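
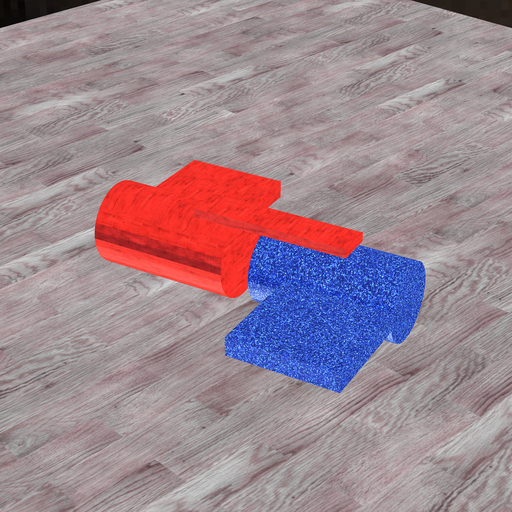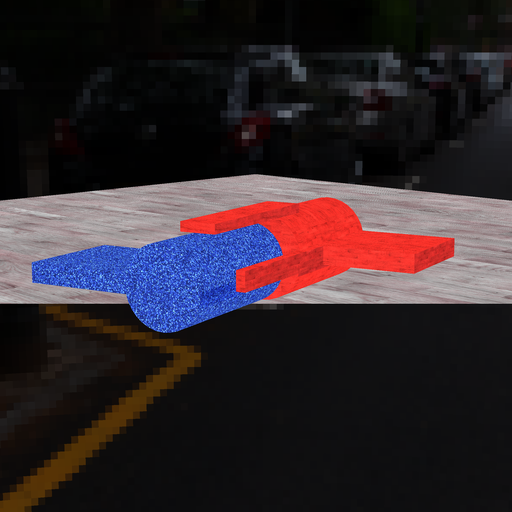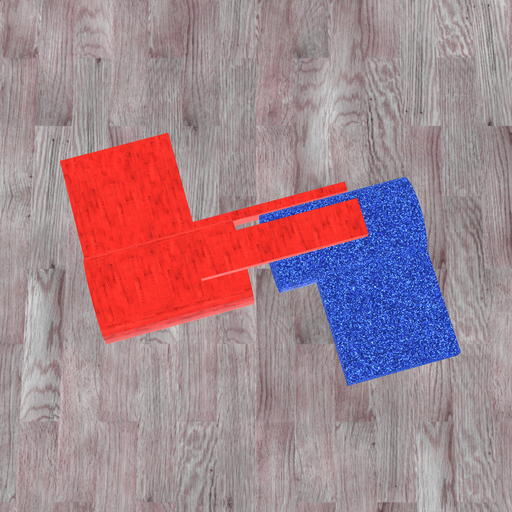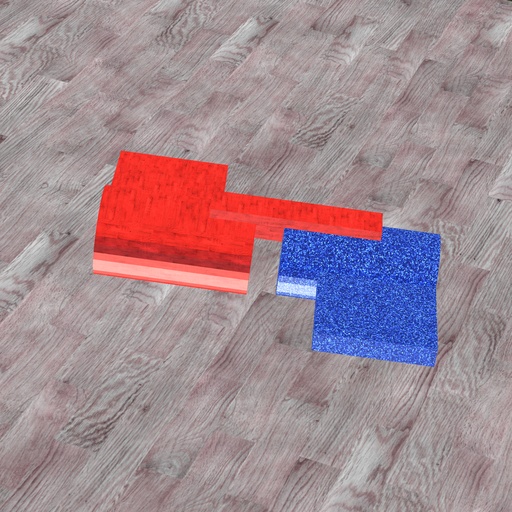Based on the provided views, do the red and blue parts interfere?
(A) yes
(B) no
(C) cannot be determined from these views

(B) no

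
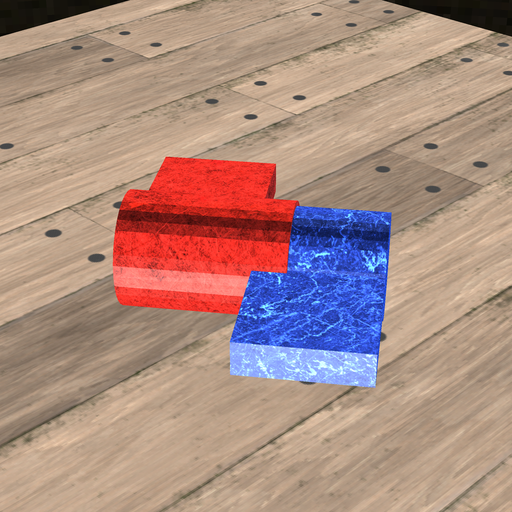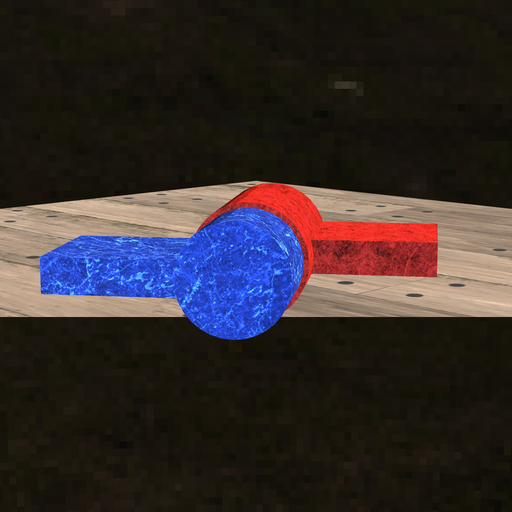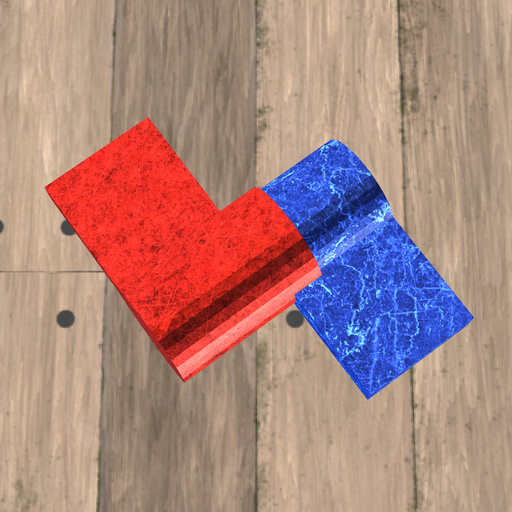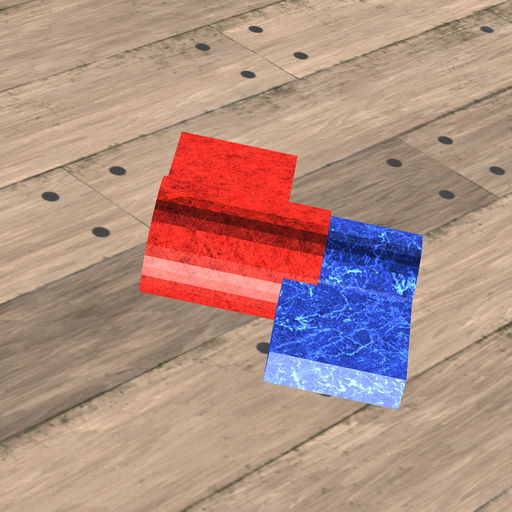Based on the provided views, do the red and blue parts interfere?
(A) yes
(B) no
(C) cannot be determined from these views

(A) yes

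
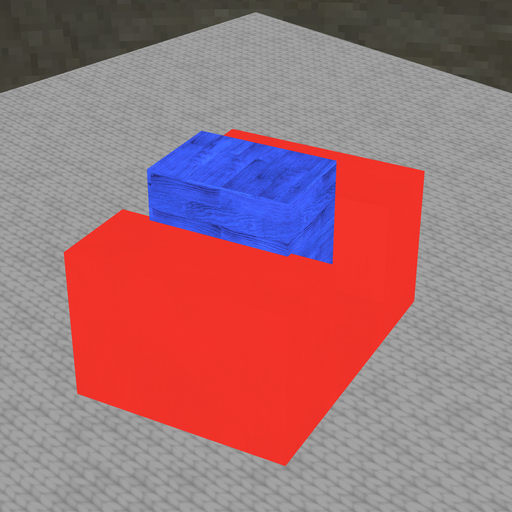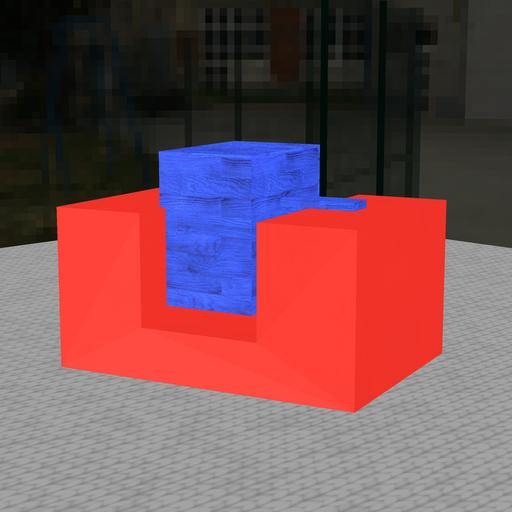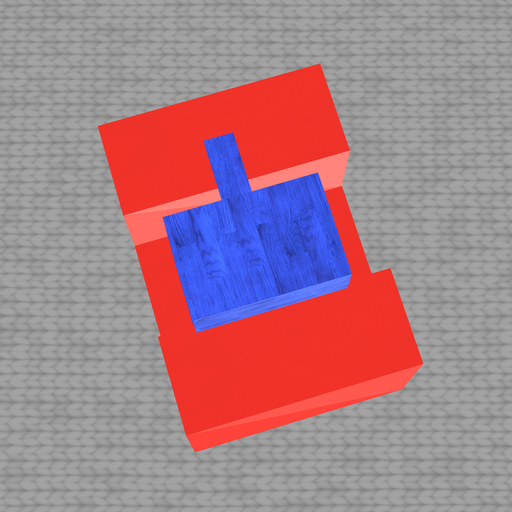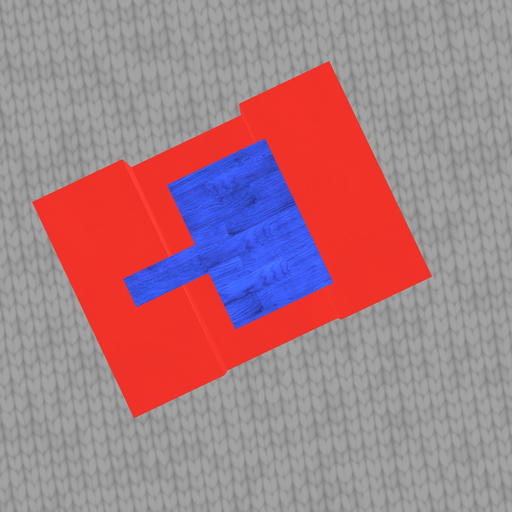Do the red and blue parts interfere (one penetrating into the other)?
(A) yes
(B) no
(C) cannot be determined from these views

(A) yes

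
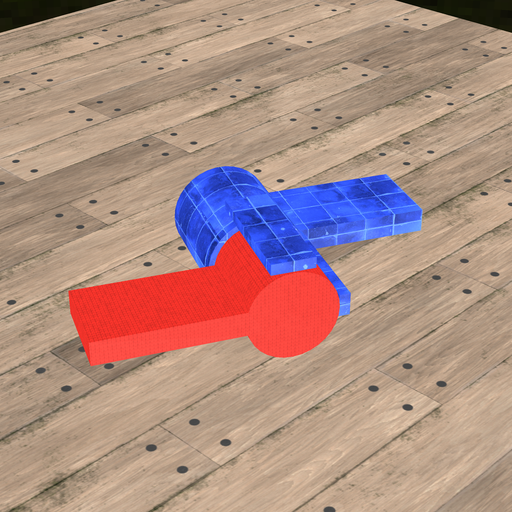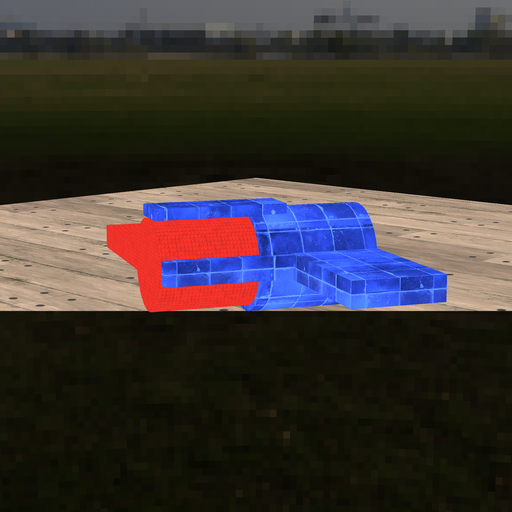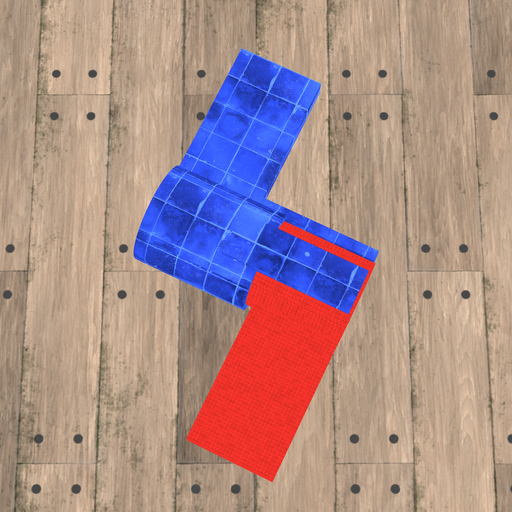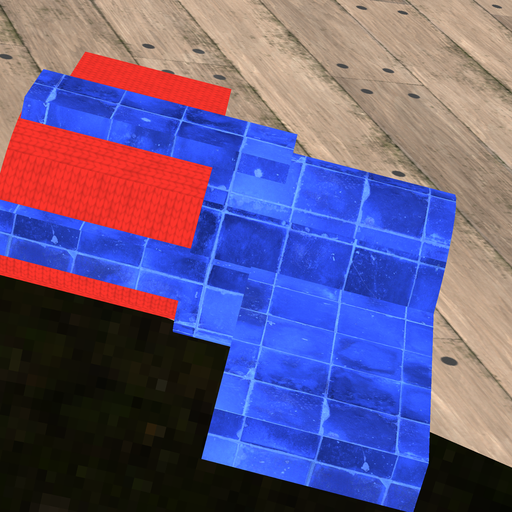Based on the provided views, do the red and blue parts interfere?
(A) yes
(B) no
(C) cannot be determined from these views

(A) yes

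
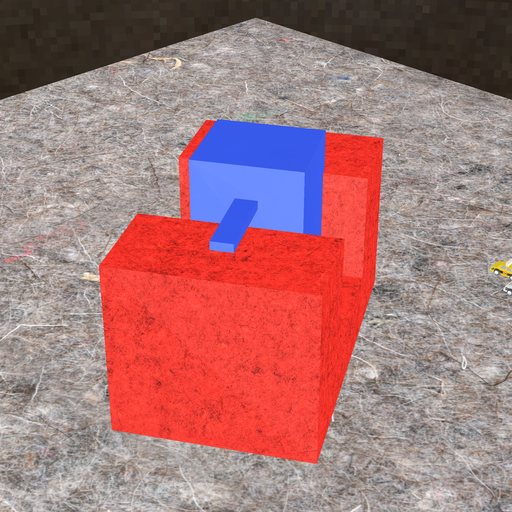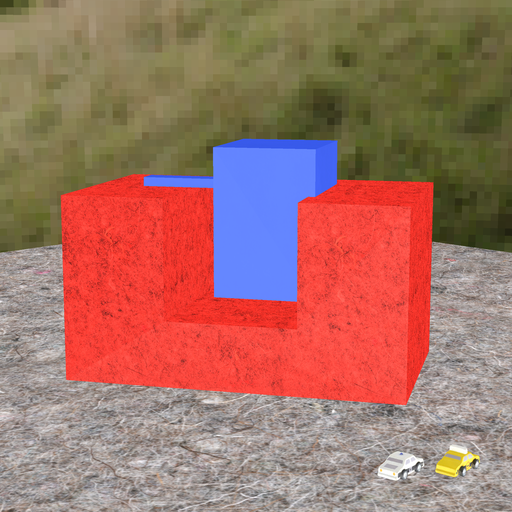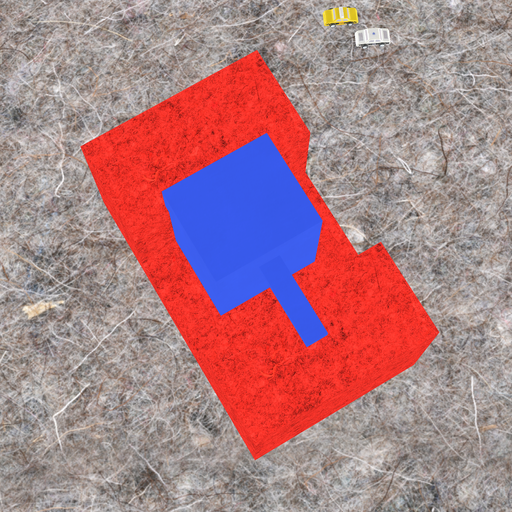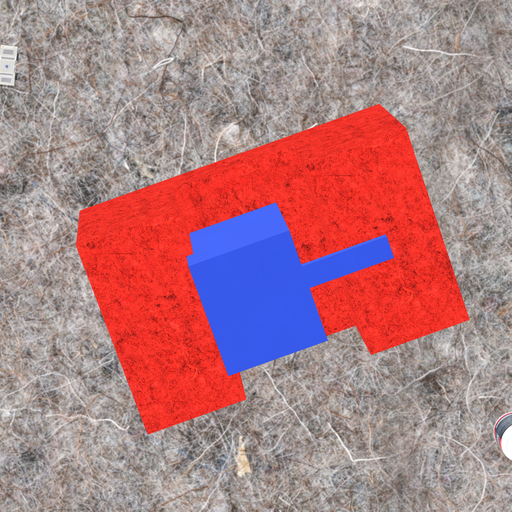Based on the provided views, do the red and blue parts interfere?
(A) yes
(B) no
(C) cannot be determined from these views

(A) yes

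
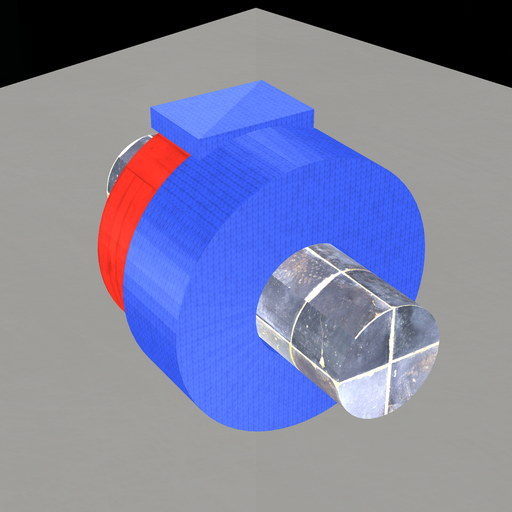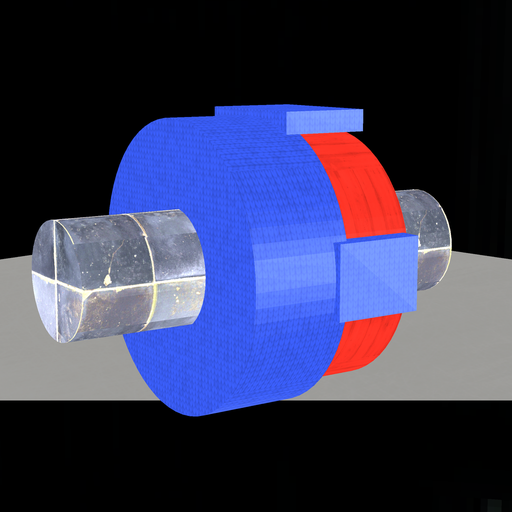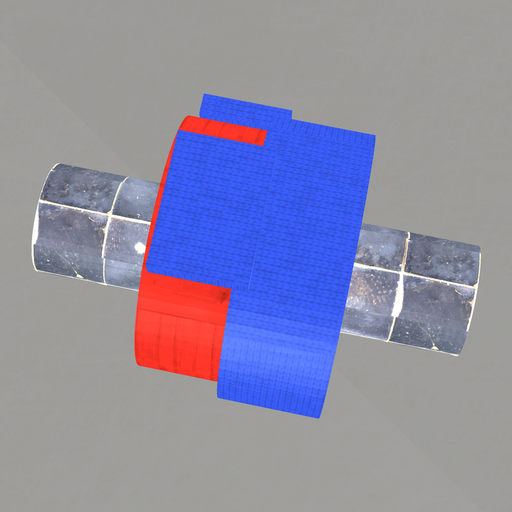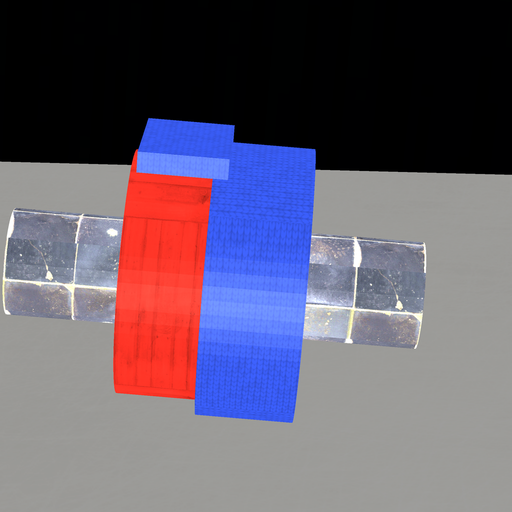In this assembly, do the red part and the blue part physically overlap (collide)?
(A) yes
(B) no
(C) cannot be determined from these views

(A) yes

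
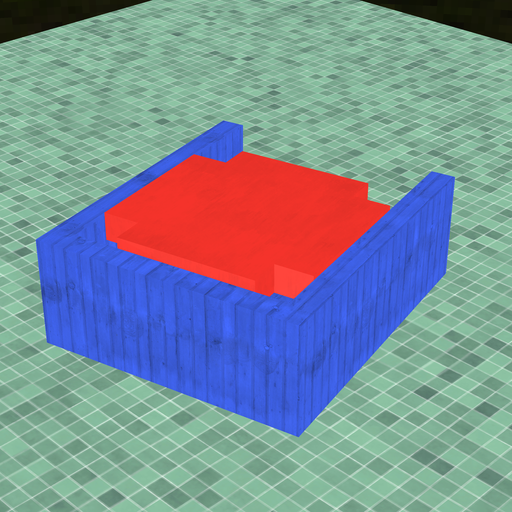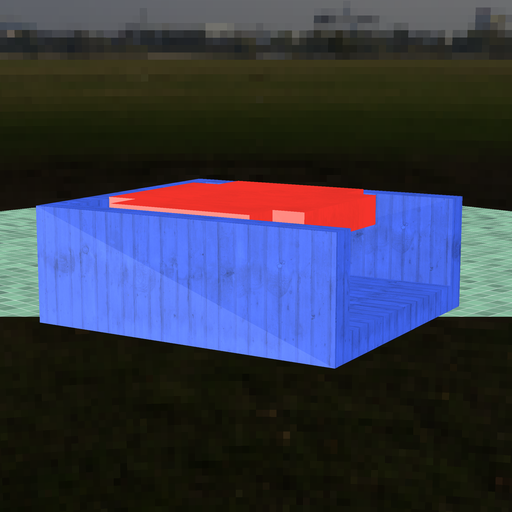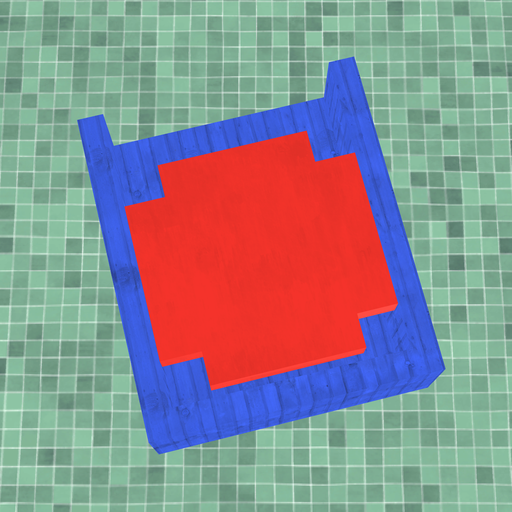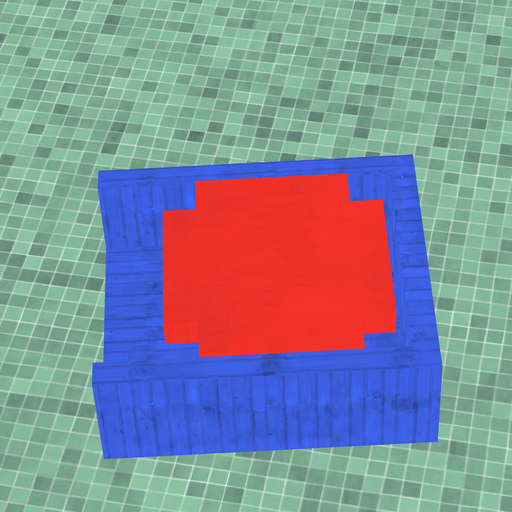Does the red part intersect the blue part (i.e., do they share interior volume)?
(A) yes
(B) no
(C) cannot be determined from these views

(B) no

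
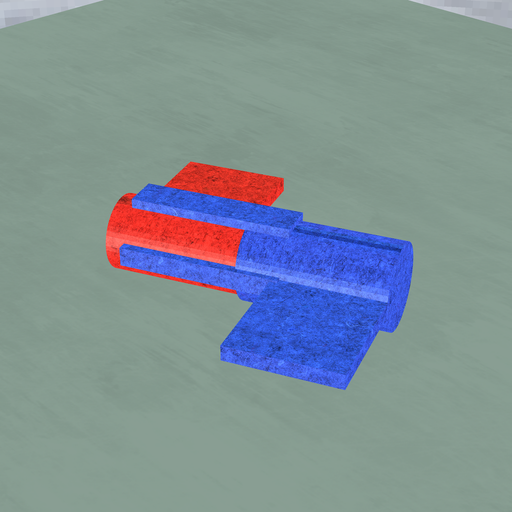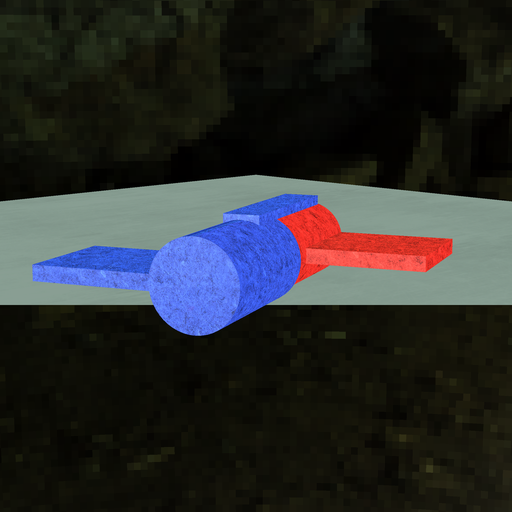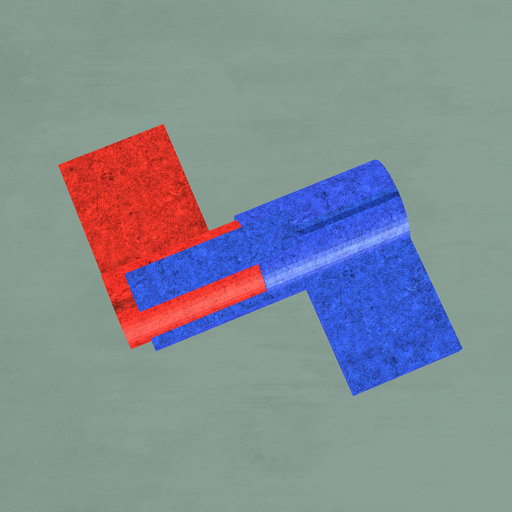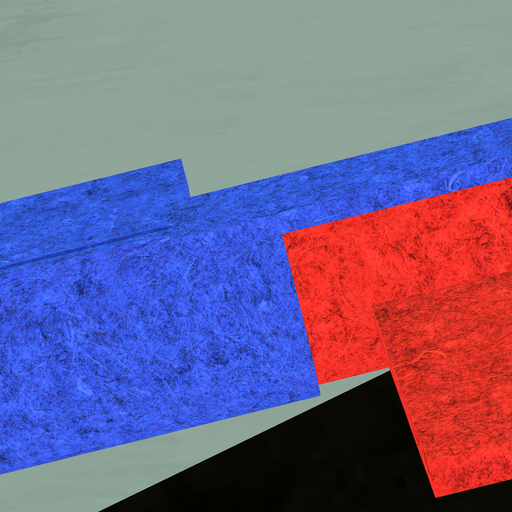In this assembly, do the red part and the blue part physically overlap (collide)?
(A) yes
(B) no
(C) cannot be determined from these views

(A) yes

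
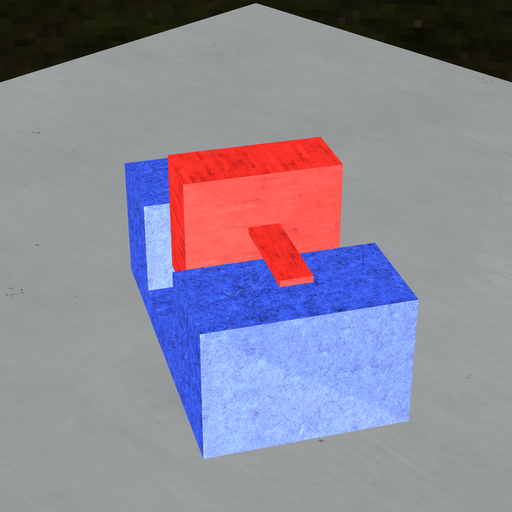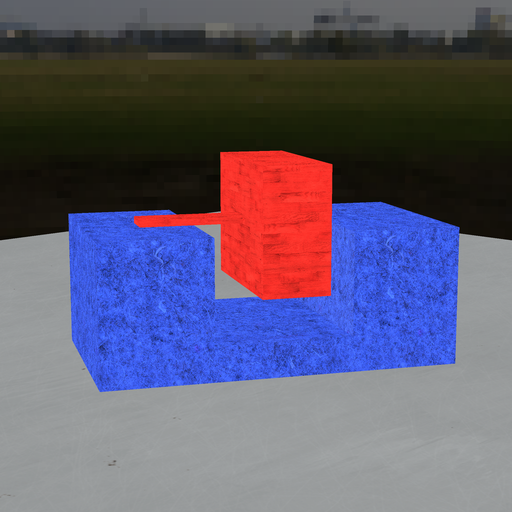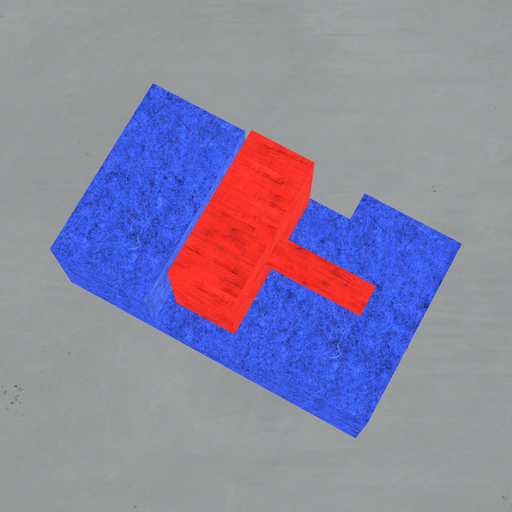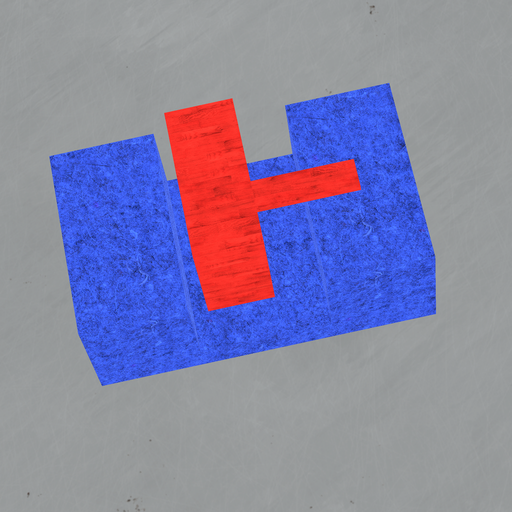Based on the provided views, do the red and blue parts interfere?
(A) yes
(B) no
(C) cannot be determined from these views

(B) no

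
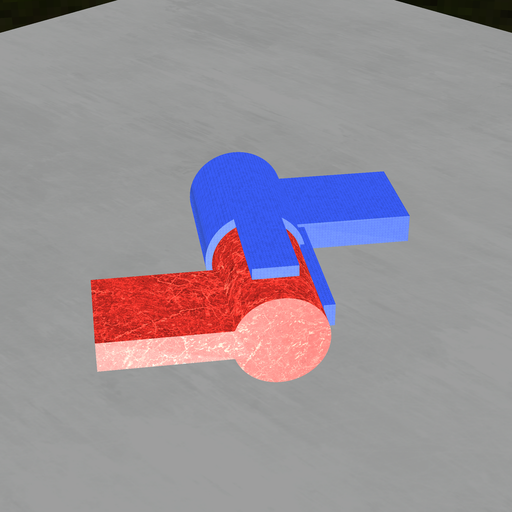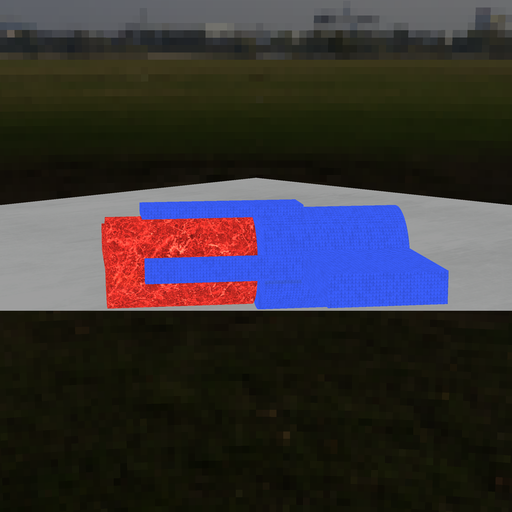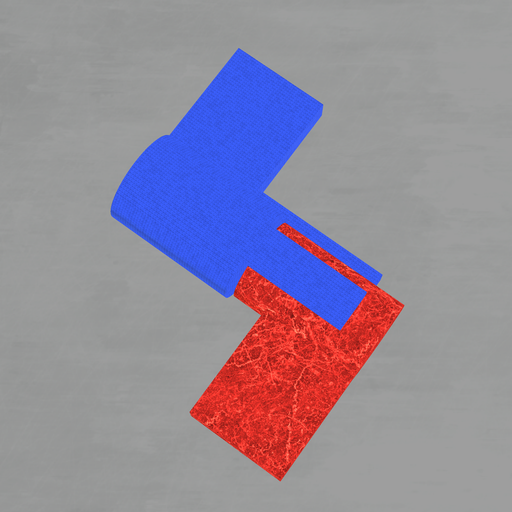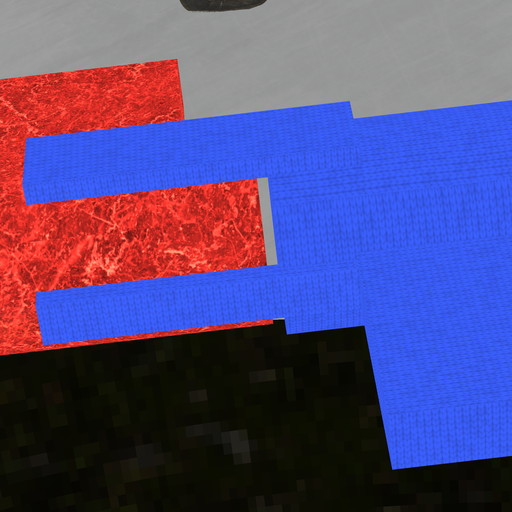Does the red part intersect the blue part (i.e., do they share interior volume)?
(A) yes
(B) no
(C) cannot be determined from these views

(B) no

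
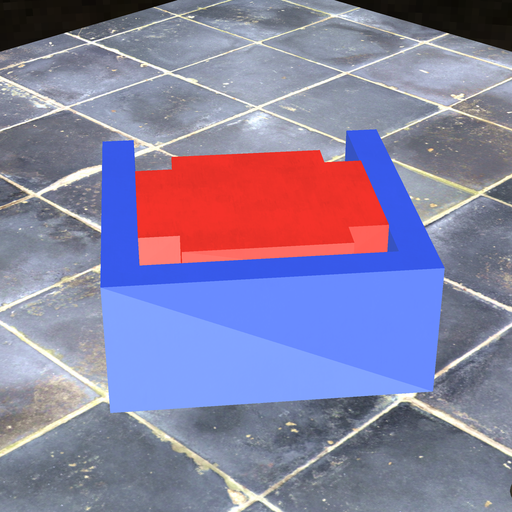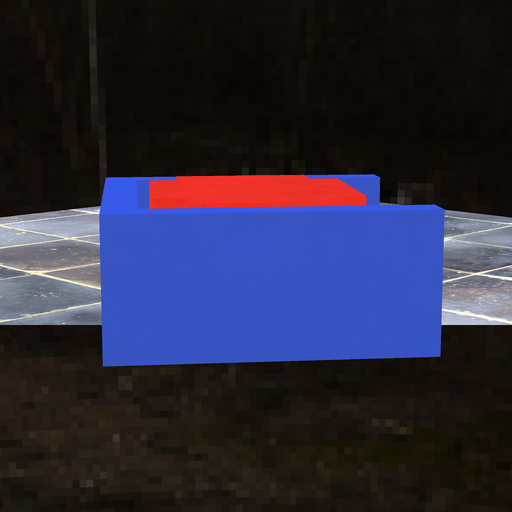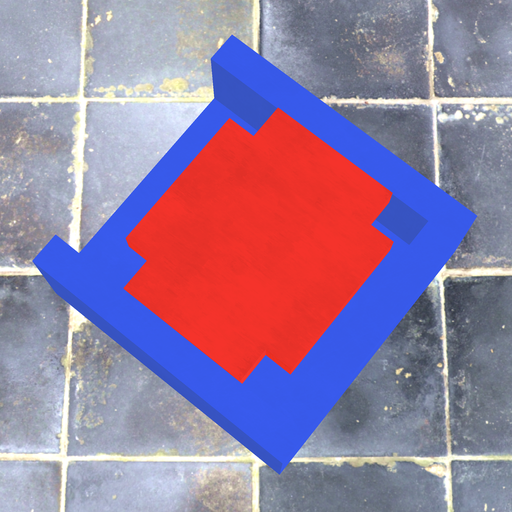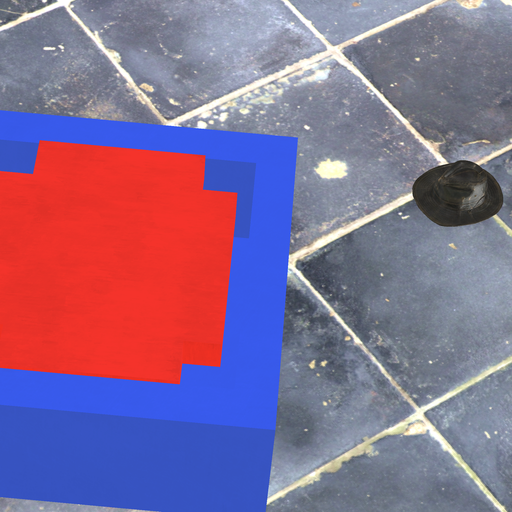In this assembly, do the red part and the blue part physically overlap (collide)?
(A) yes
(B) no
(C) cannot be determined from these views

(B) no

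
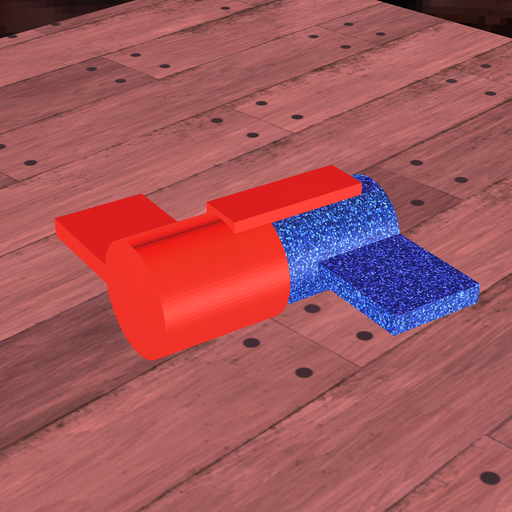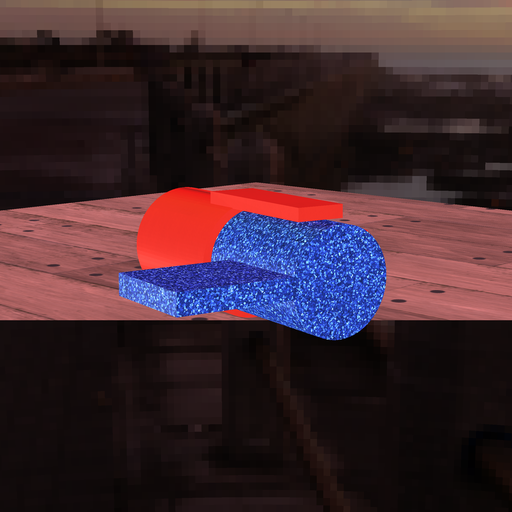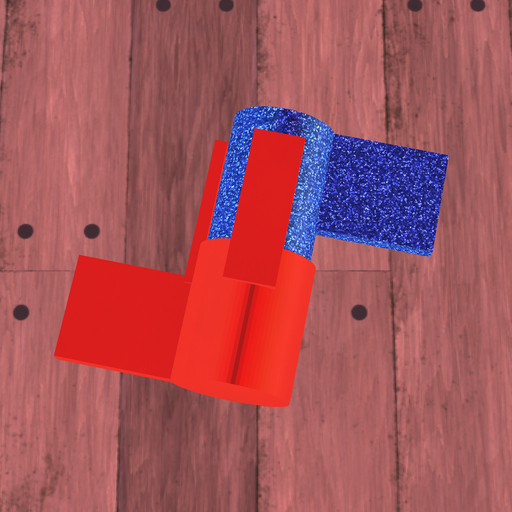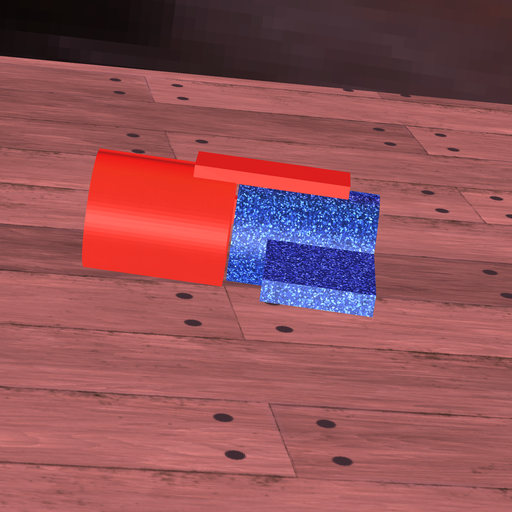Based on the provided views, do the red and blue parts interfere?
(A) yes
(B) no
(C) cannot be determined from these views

(B) no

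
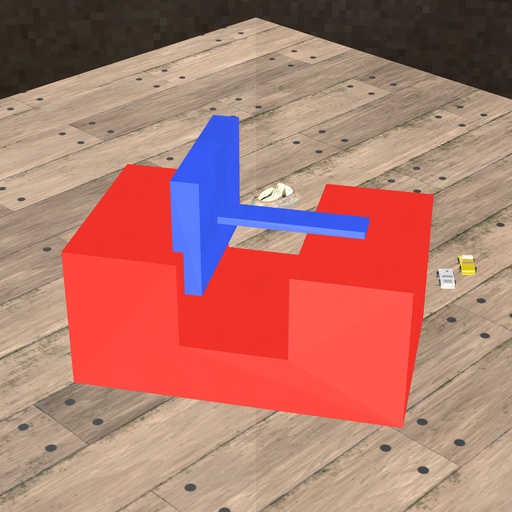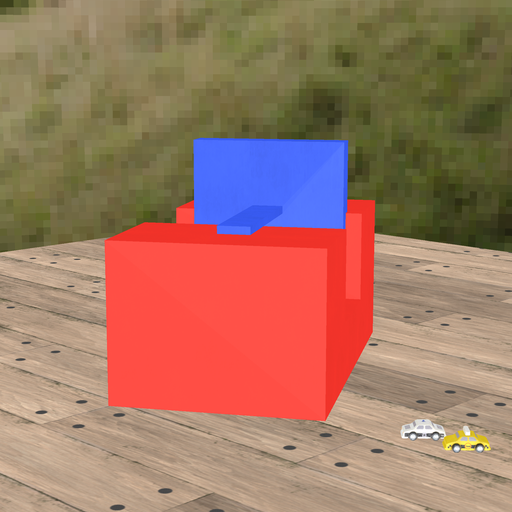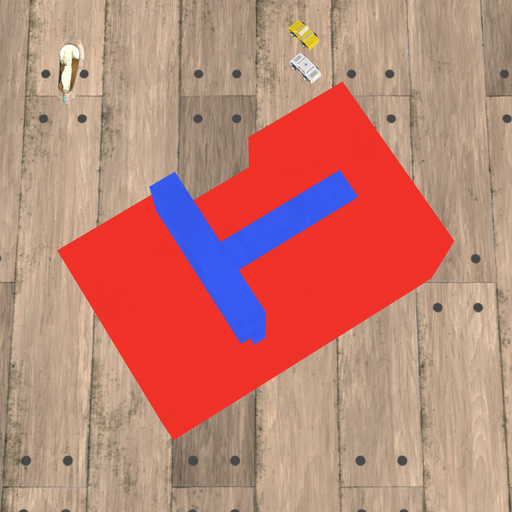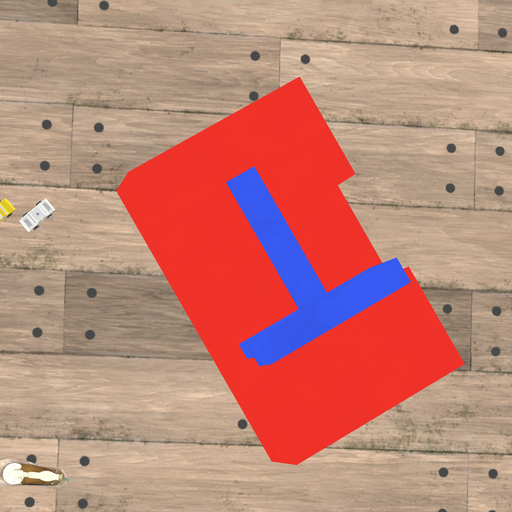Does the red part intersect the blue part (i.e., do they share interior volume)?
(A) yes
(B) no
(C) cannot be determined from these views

(A) yes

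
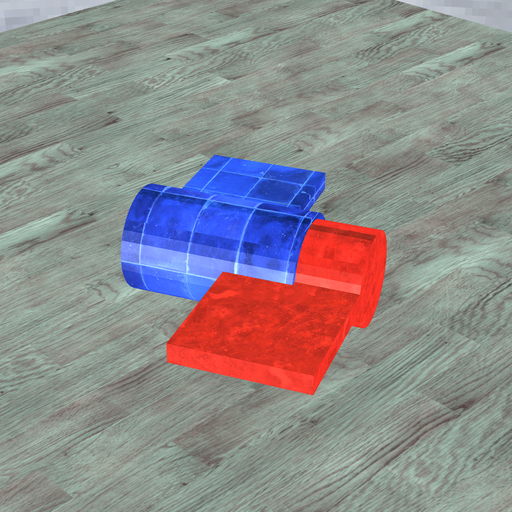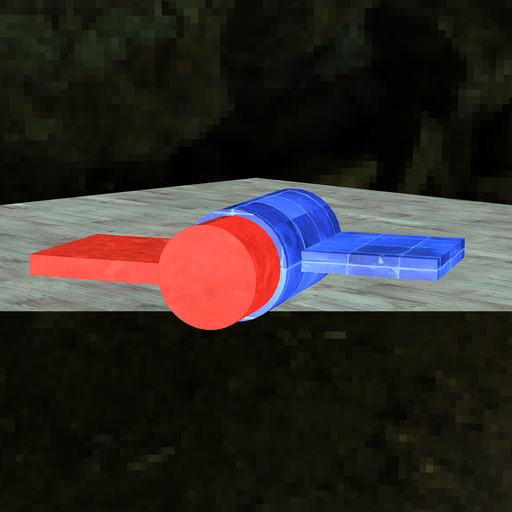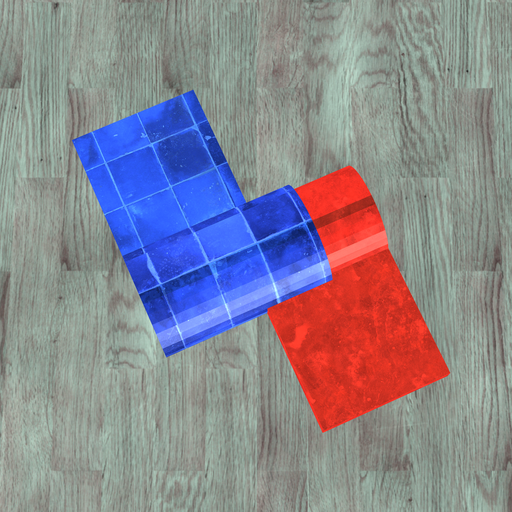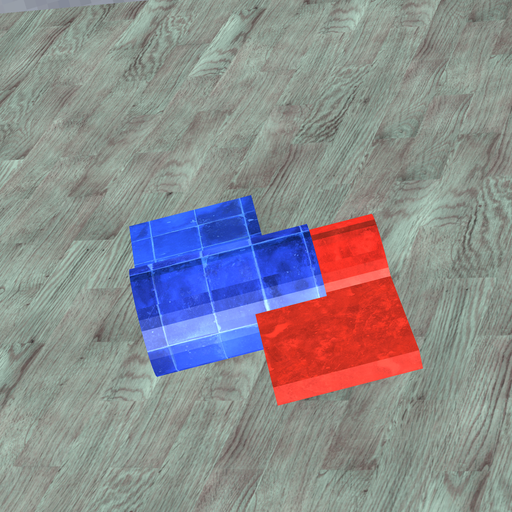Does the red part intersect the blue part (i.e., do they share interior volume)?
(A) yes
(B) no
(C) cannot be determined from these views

(A) yes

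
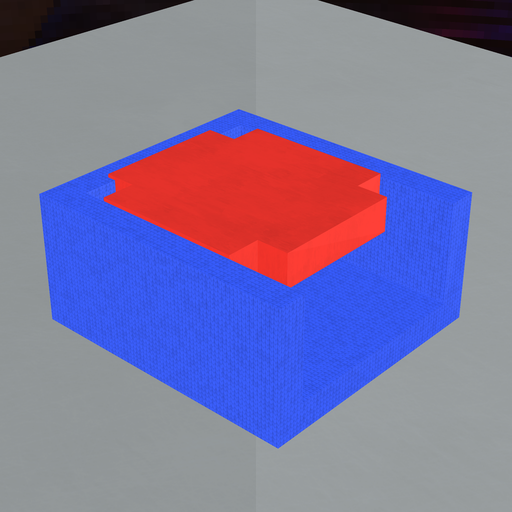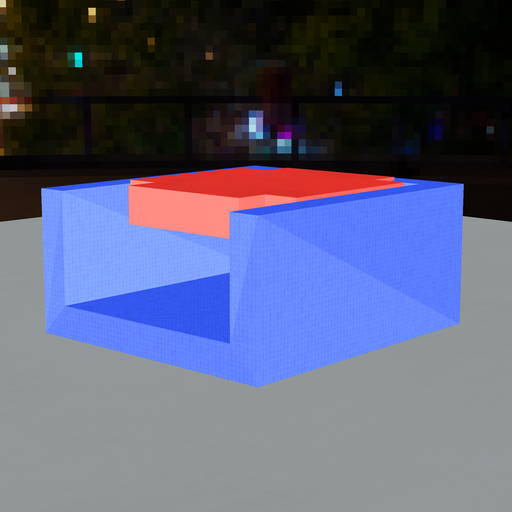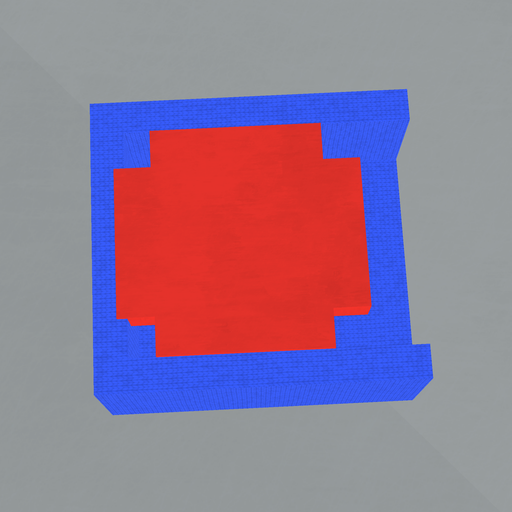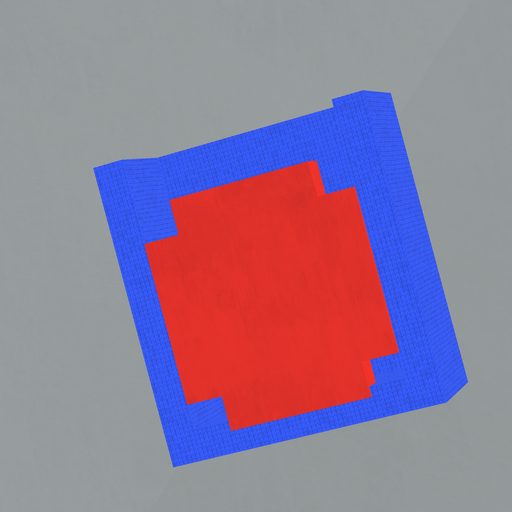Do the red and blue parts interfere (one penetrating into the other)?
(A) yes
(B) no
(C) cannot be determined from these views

(A) yes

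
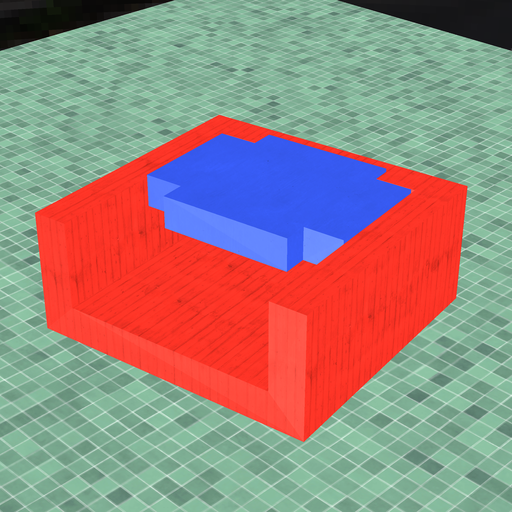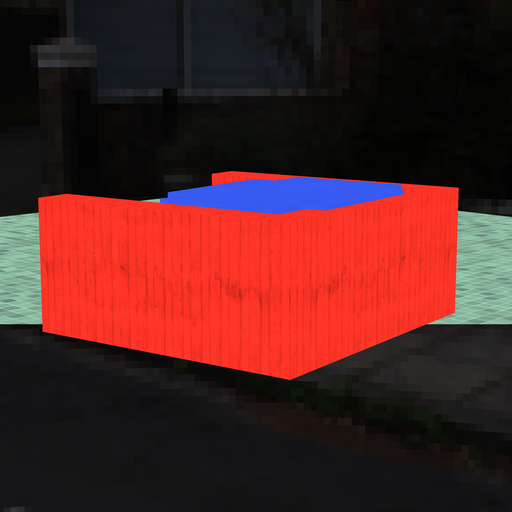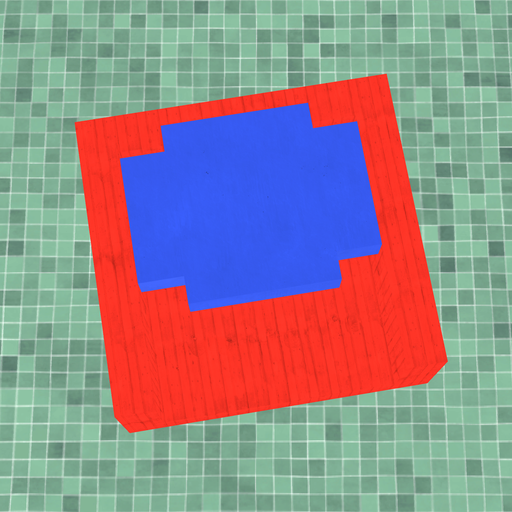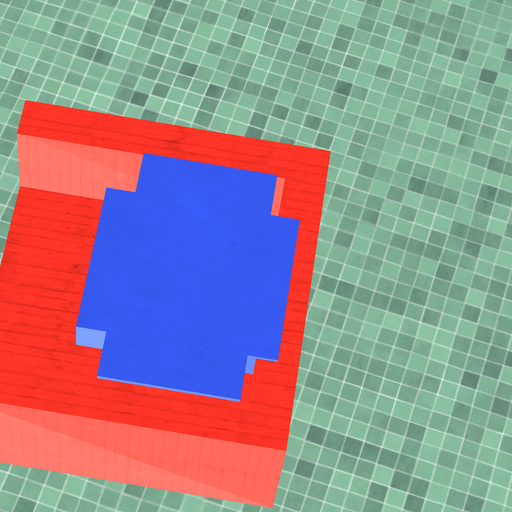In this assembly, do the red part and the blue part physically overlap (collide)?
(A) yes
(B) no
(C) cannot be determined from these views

(A) yes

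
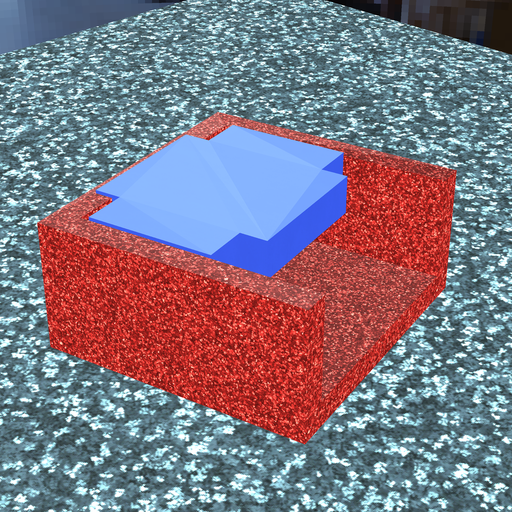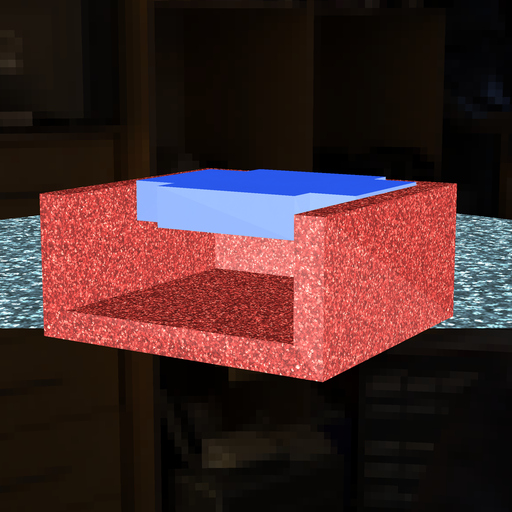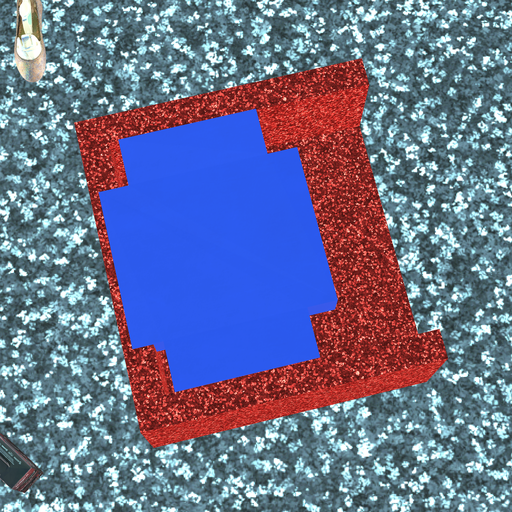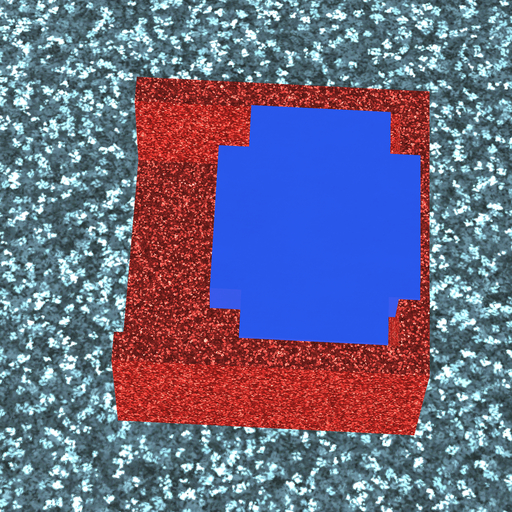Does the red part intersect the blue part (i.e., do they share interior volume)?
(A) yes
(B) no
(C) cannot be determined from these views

(A) yes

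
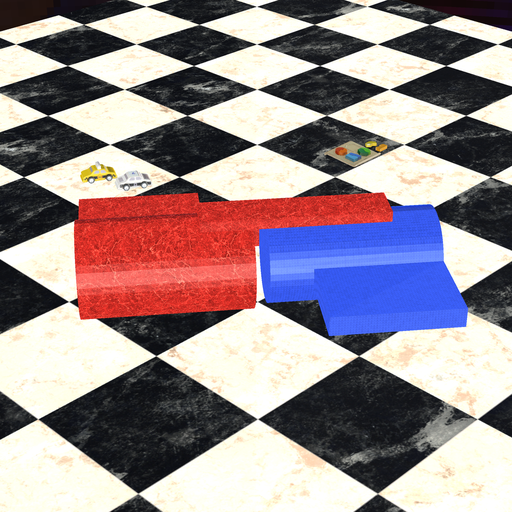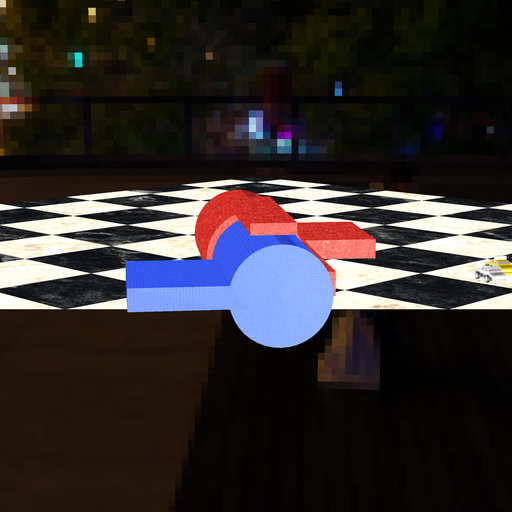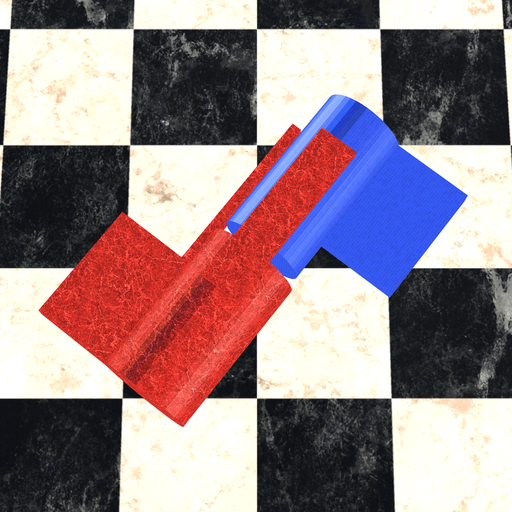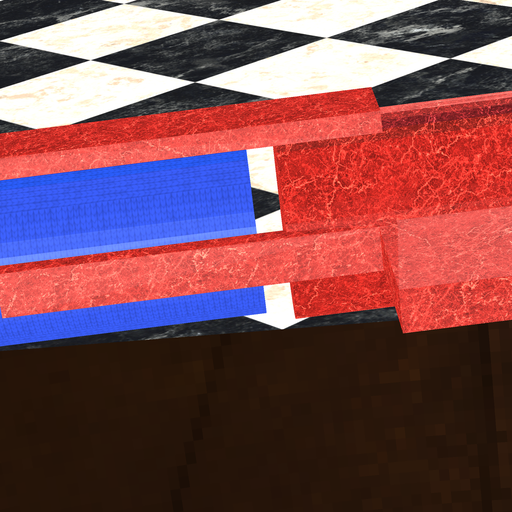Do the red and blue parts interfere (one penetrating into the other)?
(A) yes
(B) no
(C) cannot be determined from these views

(B) no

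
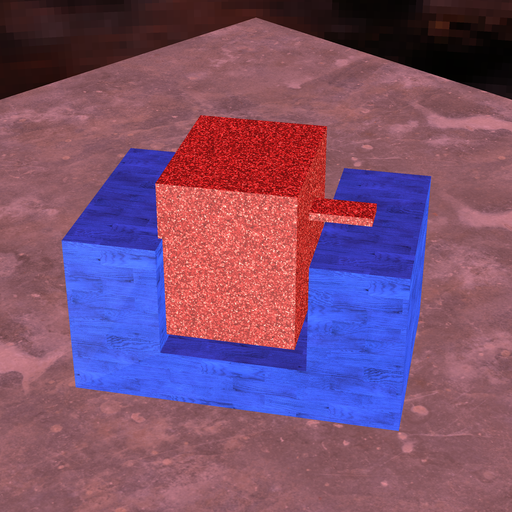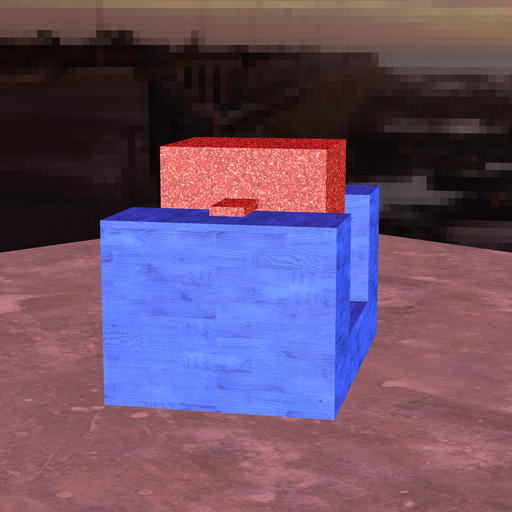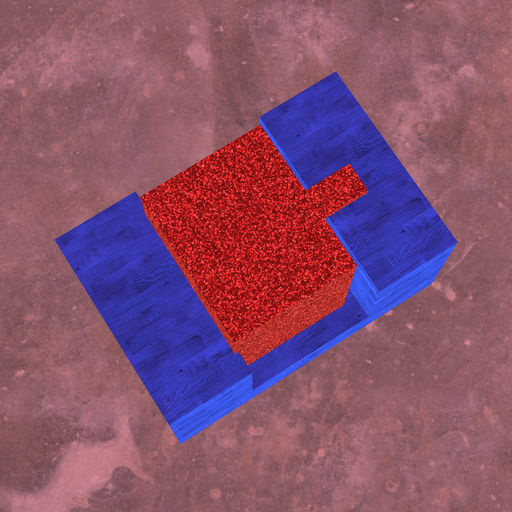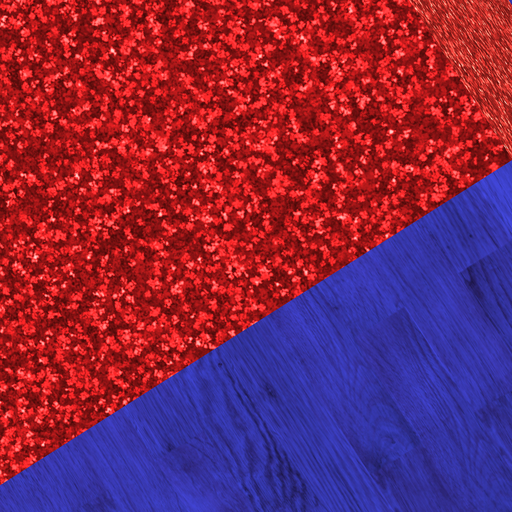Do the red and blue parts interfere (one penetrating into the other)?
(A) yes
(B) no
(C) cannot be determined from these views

(A) yes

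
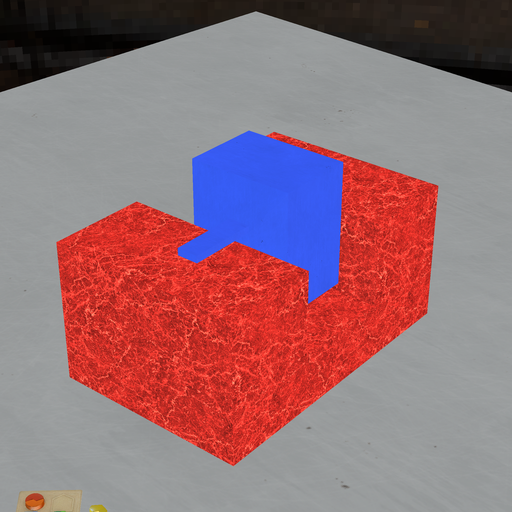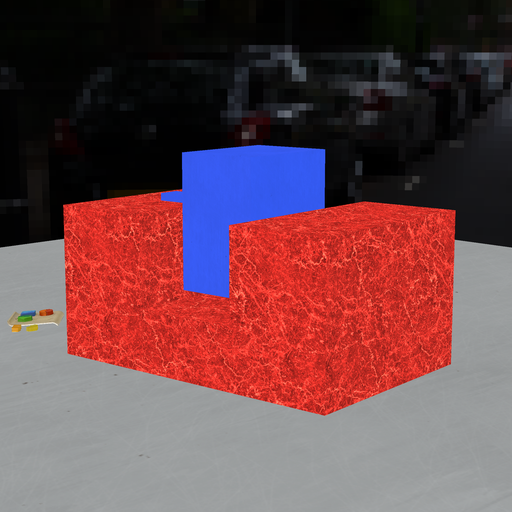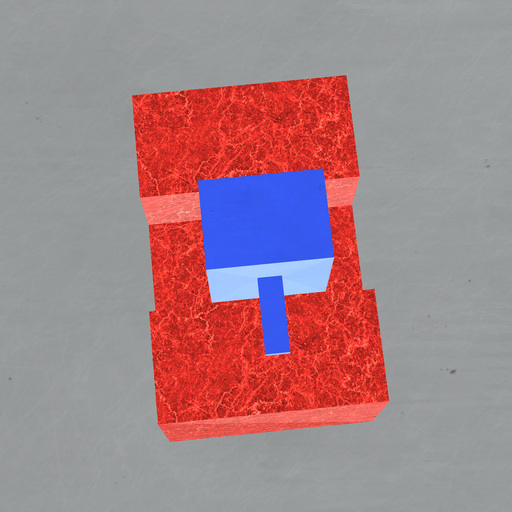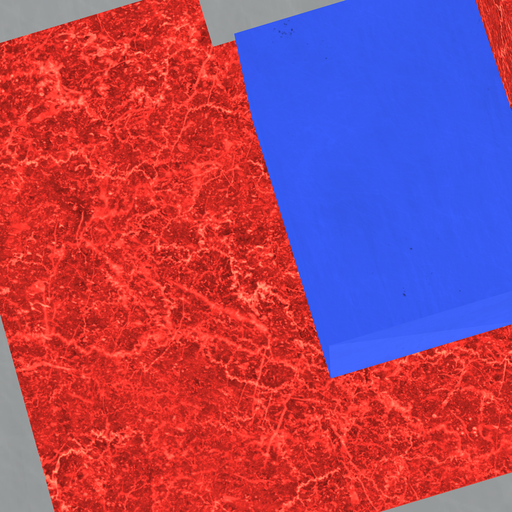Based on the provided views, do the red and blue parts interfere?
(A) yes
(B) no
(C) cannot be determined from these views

(B) no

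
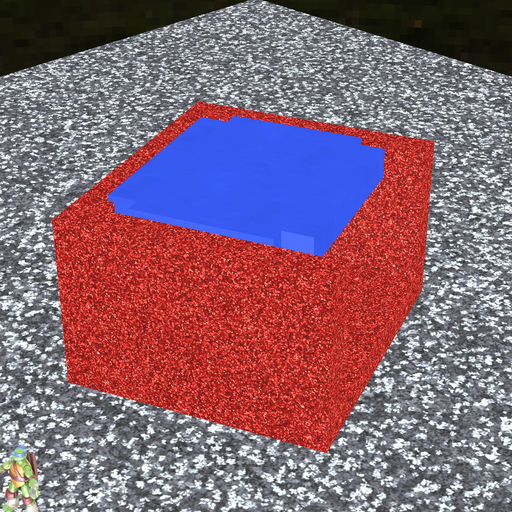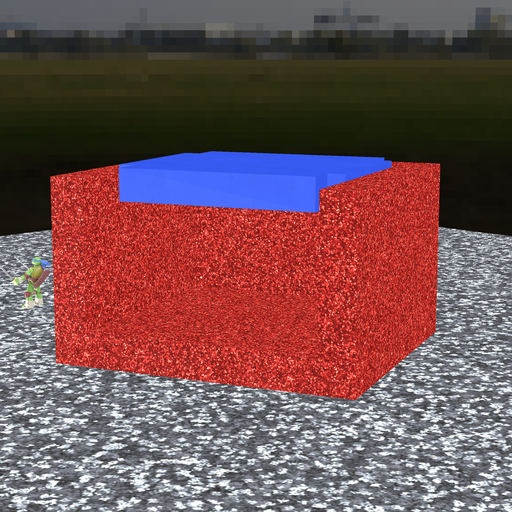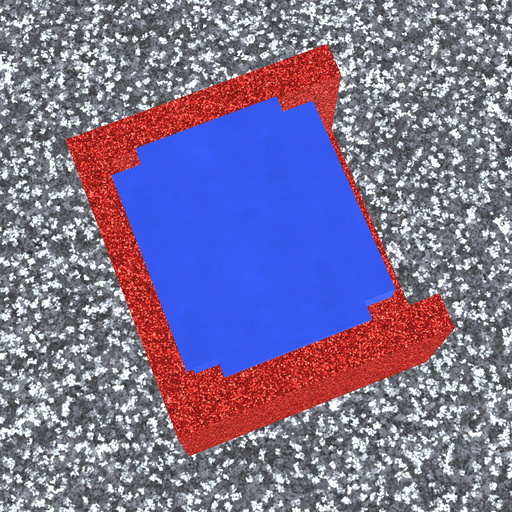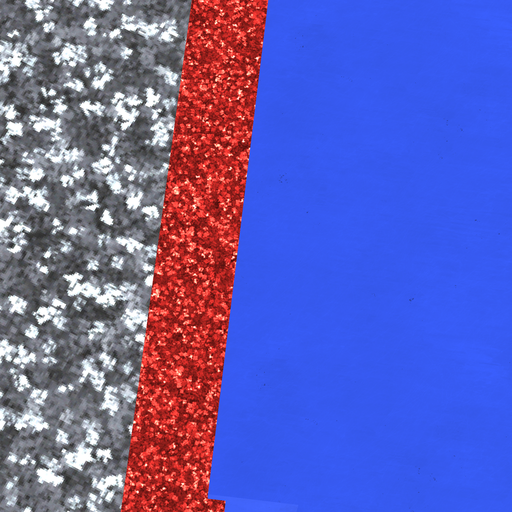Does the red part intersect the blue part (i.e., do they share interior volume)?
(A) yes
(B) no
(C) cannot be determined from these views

(A) yes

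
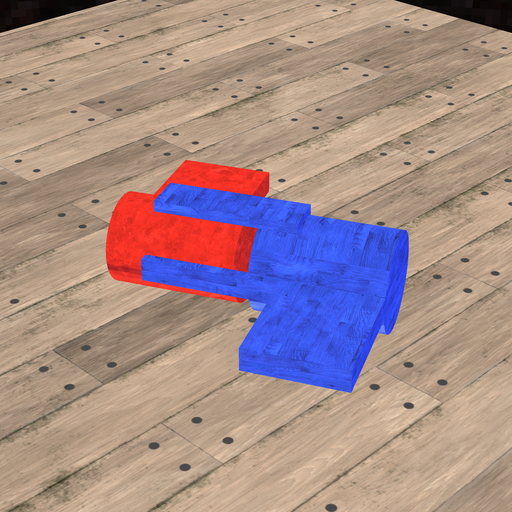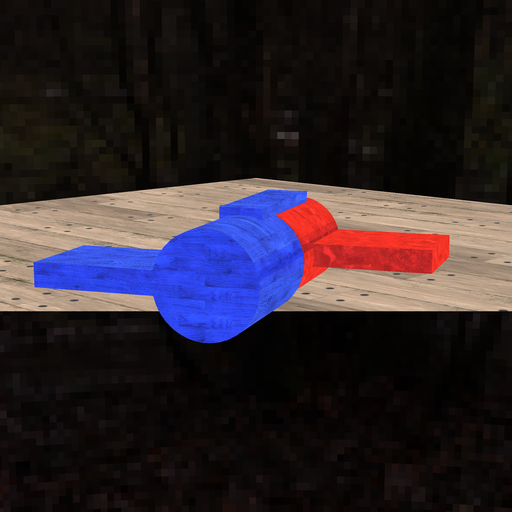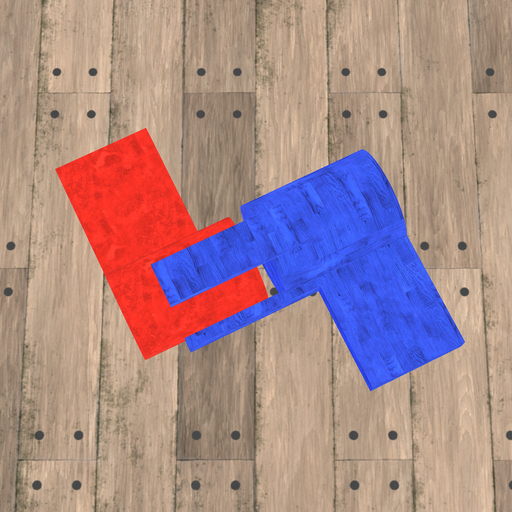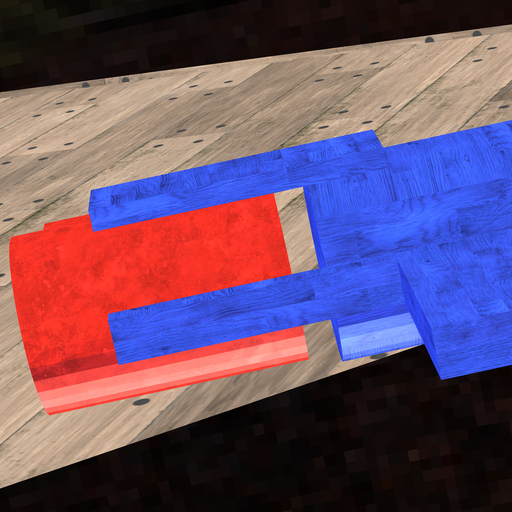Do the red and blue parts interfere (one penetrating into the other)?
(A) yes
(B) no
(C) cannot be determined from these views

(B) no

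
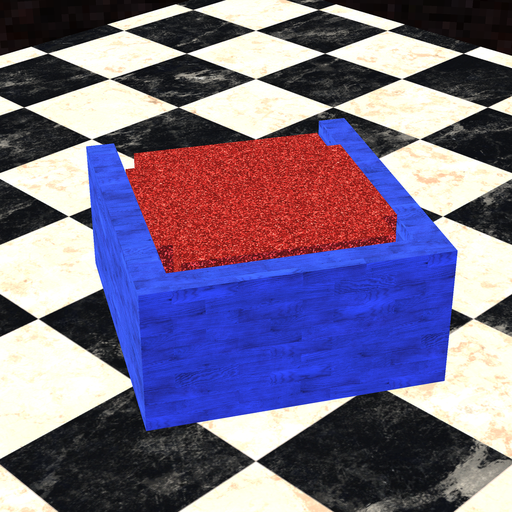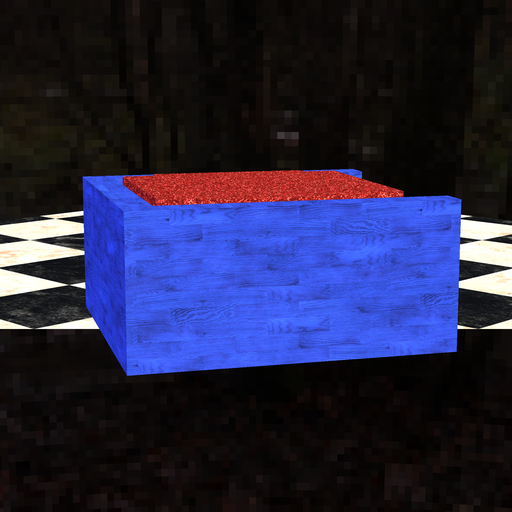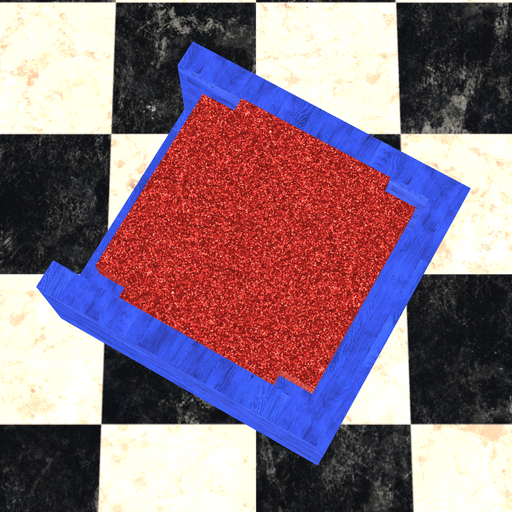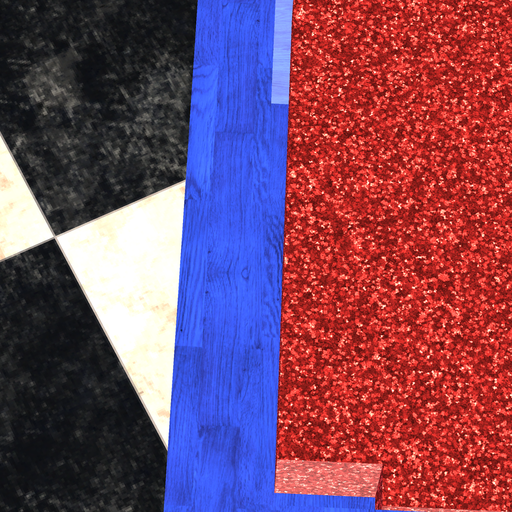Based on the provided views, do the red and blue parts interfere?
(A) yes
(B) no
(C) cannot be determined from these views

(B) no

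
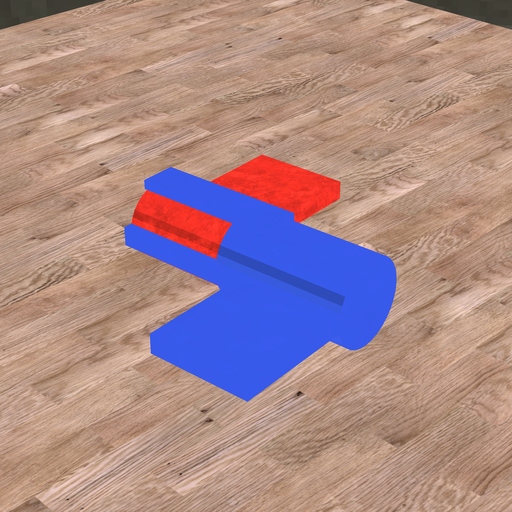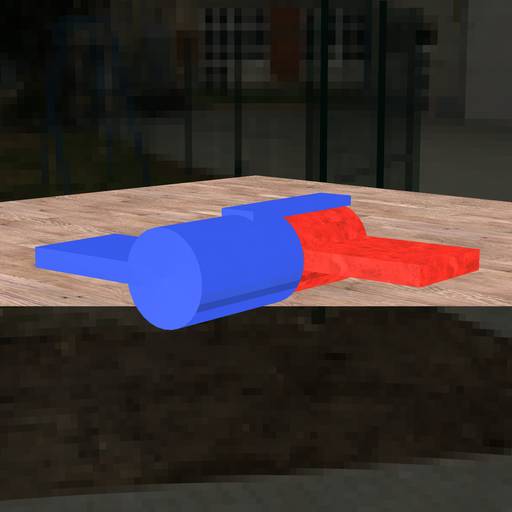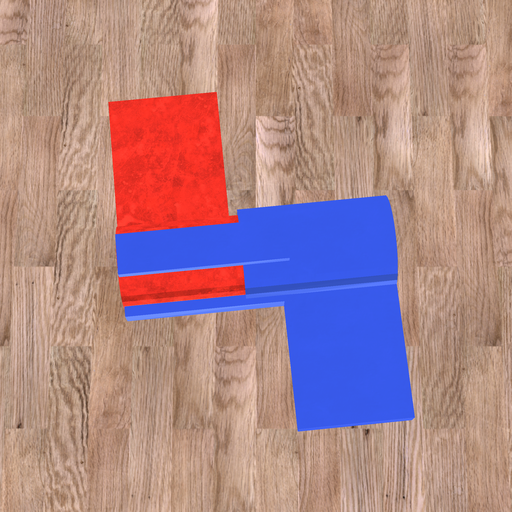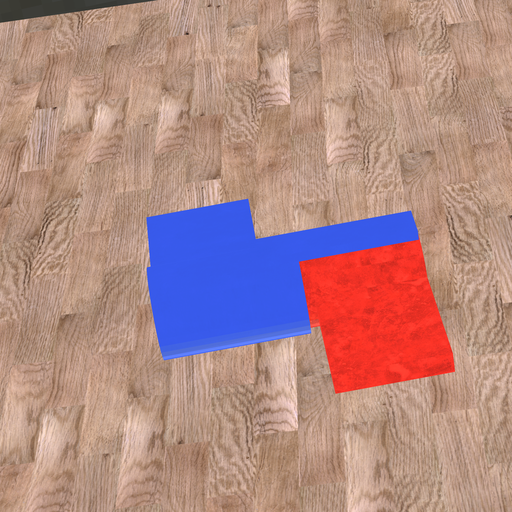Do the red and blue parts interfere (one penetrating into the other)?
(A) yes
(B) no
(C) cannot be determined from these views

(A) yes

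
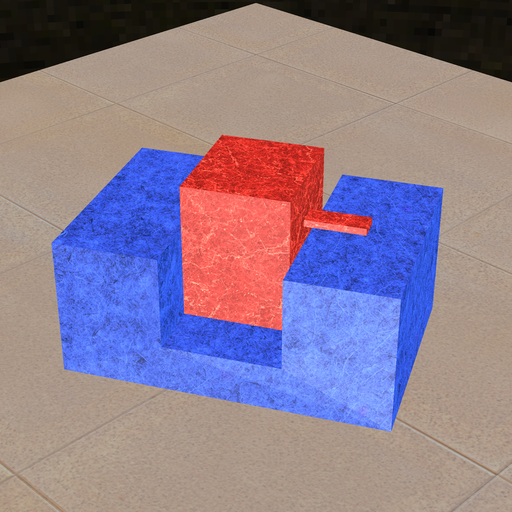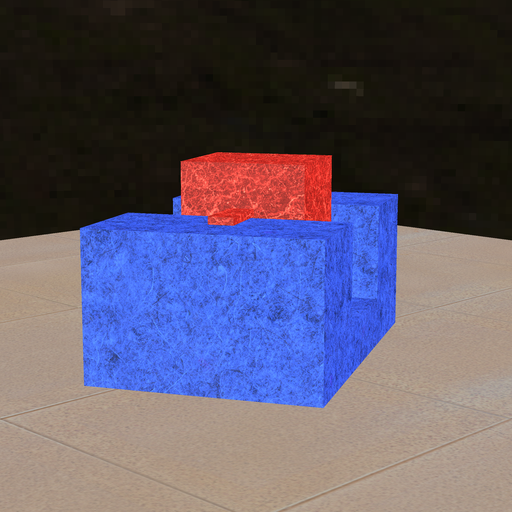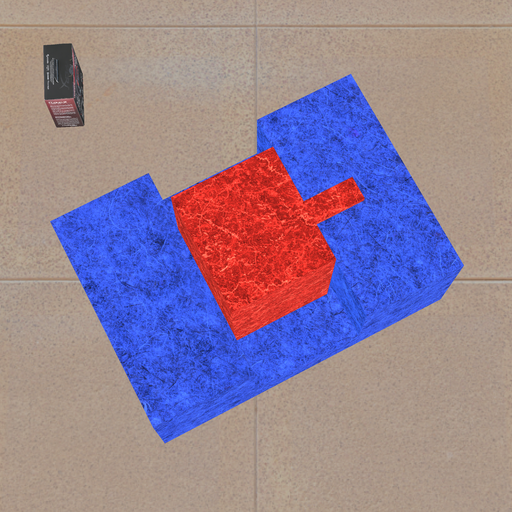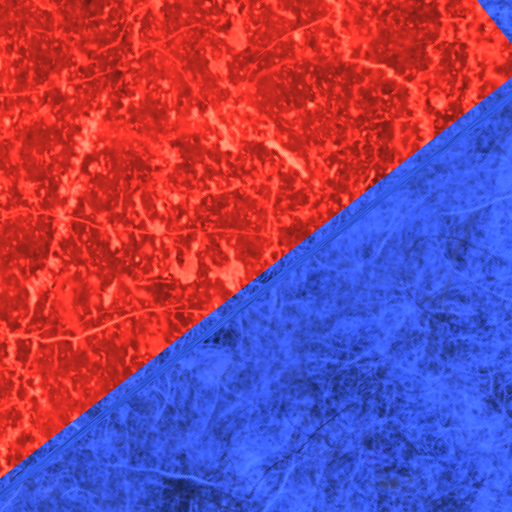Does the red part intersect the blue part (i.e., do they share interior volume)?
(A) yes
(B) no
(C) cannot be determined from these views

(B) no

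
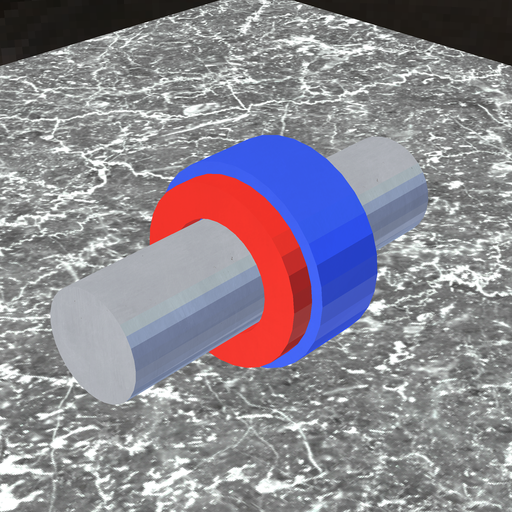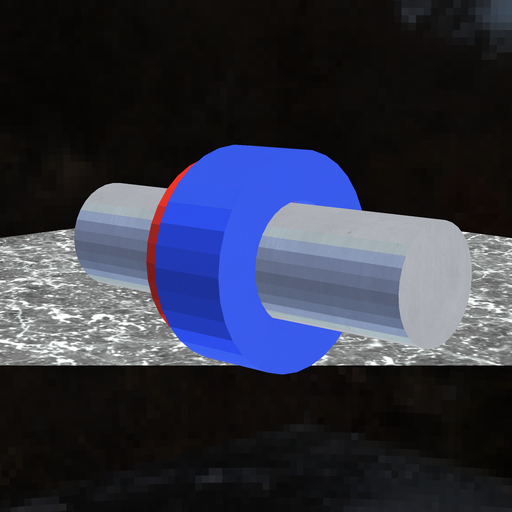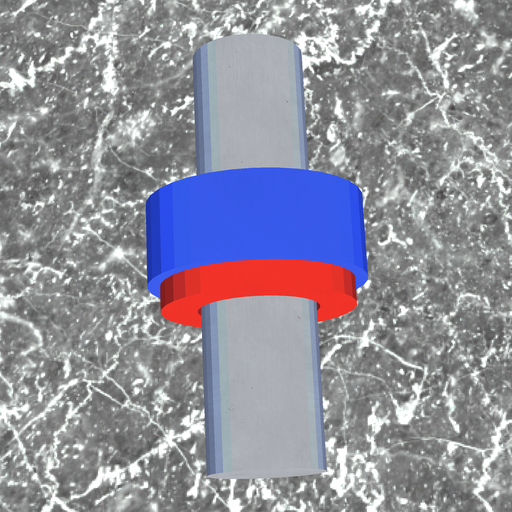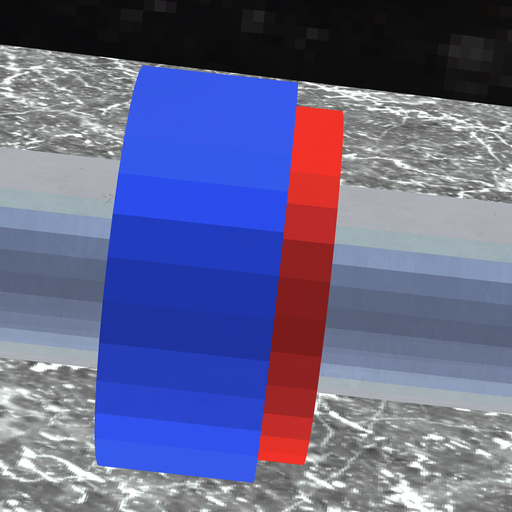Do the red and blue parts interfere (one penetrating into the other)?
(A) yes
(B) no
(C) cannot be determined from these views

(A) yes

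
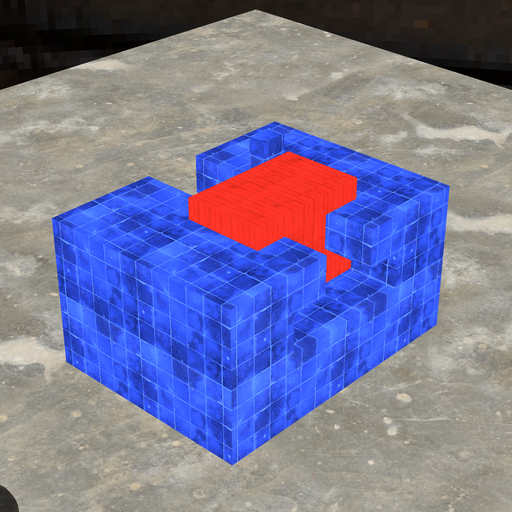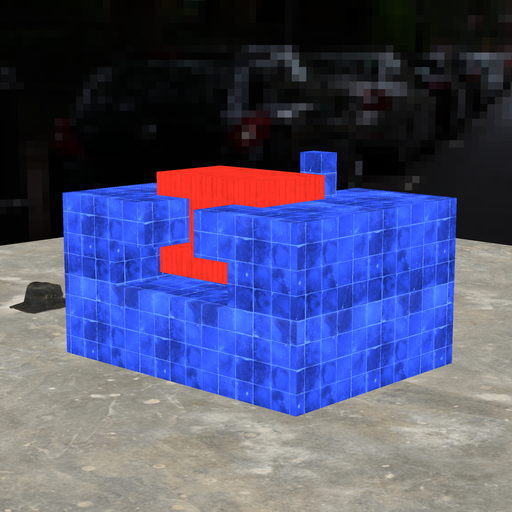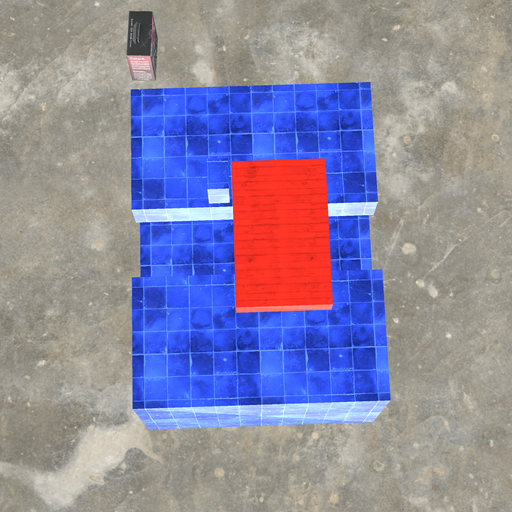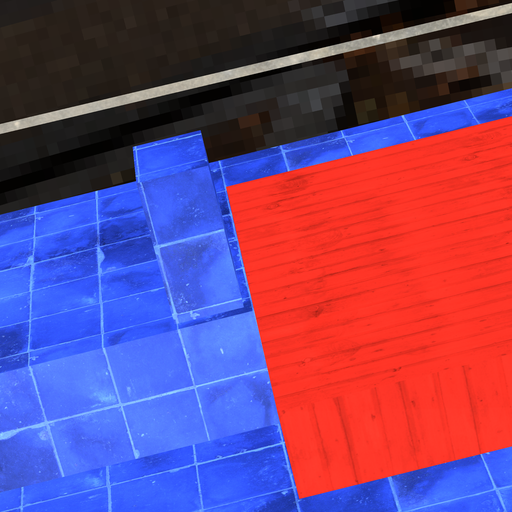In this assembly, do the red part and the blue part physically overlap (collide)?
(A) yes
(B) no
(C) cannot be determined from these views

(B) no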